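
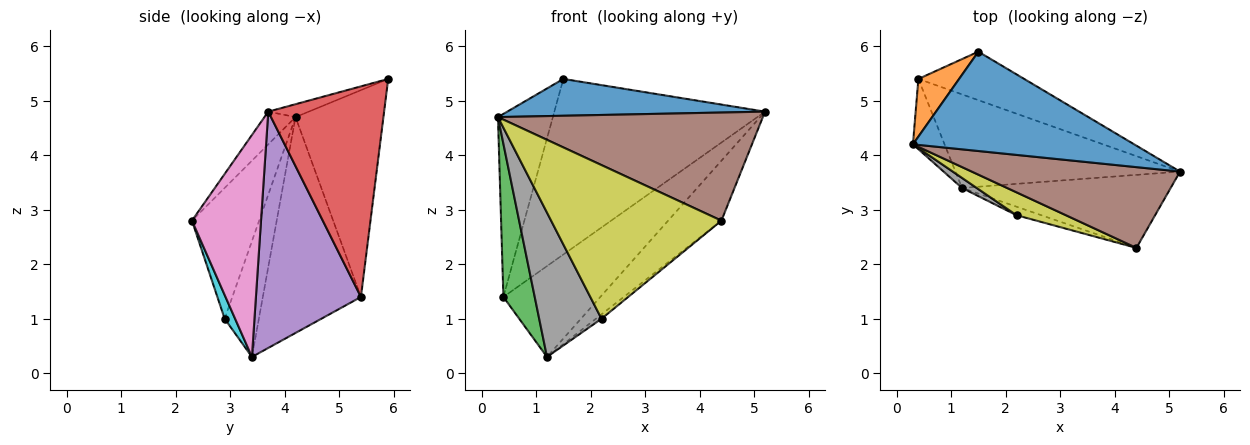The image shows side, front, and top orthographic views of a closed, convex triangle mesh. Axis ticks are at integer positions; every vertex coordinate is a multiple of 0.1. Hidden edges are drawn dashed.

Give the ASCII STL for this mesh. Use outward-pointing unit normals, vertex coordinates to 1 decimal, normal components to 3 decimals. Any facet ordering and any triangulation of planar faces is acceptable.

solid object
 facet normal -0.055 -0.347 0.936
  outer loop
   vertex 1.5 5.9 5.4
   vertex 0.3 4.2 4.7
   vertex 5.2 3.7 4.8
  endloop
 endfacet
 facet normal -0.836 0.523 0.165
  outer loop
   vertex 0.4 5.4 1.4
   vertex 0.3 4.2 4.7
   vertex 1.5 5.9 5.4
  endloop
 endfacet
 facet normal -0.943 -0.301 -0.138
  outer loop
   vertex 0.4 5.4 1.4
   vertex 1.2 3.4 0.3
   vertex 0.3 4.2 4.7
  endloop
 endfacet
 facet normal 0.468 0.852 -0.235
  outer loop
   vertex 0.4 5.4 1.4
   vertex 1.5 5.9 5.4
   vertex 5.2 3.7 4.8
  endloop
 endfacet
 facet normal 0.603 0.556 -0.573
  outer loop
   vertex 0.4 5.4 1.4
   vertex 5.2 3.7 4.8
   vertex 1.2 3.4 0.3
  endloop
 endfacet
 facet normal -0.094 -0.798 0.596
  outer loop
   vertex 4.4 2.3 2.8
   vertex 5.2 3.7 4.8
   vertex 0.3 4.2 4.7
  endloop
 endfacet
 facet normal 0.635 0.490 -0.597
  outer loop
   vertex 4.4 2.3 2.8
   vertex 1.2 3.4 0.3
   vertex 5.2 3.7 4.8
  endloop
 endfacet
 facet normal -0.480 -0.875 0.061
  outer loop
   vertex 2.2 2.9 1.0
   vertex 0.3 4.2 4.7
   vertex 1.2 3.4 0.3
  endloop
 endfacet
 facet normal -0.363 -0.921 0.137
  outer loop
   vertex 2.2 2.9 1.0
   vertex 4.4 2.3 2.8
   vertex 0.3 4.2 4.7
  endloop
 endfacet
 facet normal 0.648 0.351 -0.675
  outer loop
   vertex 2.2 2.9 1.0
   vertex 1.2 3.4 0.3
   vertex 4.4 2.3 2.8
  endloop
 endfacet
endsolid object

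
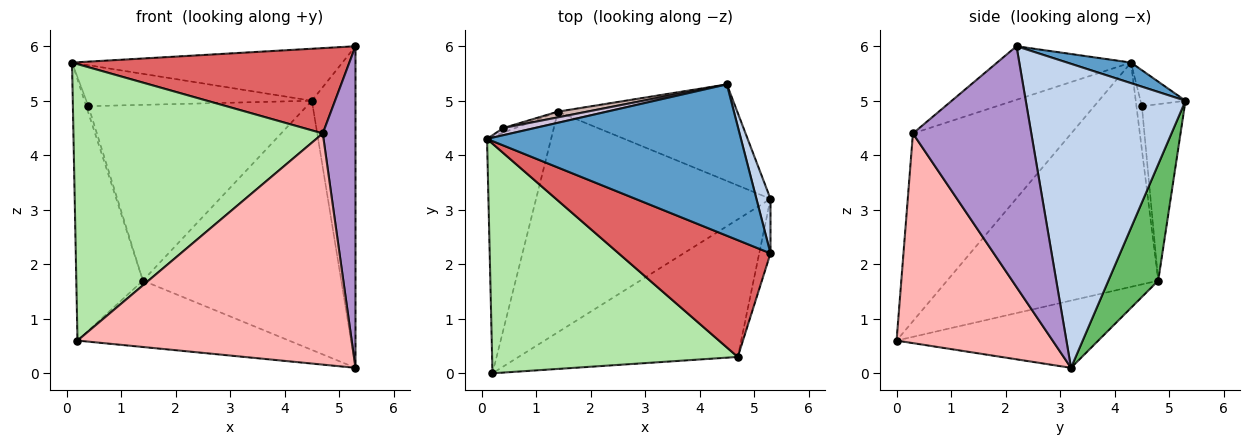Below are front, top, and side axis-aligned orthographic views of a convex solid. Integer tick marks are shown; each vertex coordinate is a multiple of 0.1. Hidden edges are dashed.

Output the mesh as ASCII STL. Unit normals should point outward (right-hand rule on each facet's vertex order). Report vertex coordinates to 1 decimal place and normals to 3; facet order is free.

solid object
 facet normal 0.076 0.324 0.943
  outer loop
   vertex 4.5 5.3 5.0
   vertex 0.1 4.3 5.7
   vertex 5.3 2.2 6.0
  endloop
 endfacet
 facet normal 0.964 0.263 0.045
  outer loop
   vertex 4.5 5.3 5.0
   vertex 5.3 2.2 6.0
   vertex 5.3 3.2 0.1
  endloop
 endfacet
 facet normal -0.920 0.290 -0.263
  outer loop
   vertex 1.4 4.8 1.7
   vertex 0.2 0.0 0.6
   vertex 0.1 4.3 5.7
  endloop
 endfacet
 facet normal -0.265 0.278 -0.923
  outer loop
   vertex 1.4 4.8 1.7
   vertex 5.3 3.2 0.1
   vertex 0.2 0.0 0.6
  endloop
 endfacet
 facet normal 0.228 0.908 -0.352
  outer loop
   vertex 1.4 4.8 1.7
   vertex 4.5 5.3 5.0
   vertex 5.3 3.2 0.1
  endloop
 endfacet
 facet normal -0.439 -0.691 0.574
  outer loop
   vertex 4.7 0.3 4.4
   vertex 0.1 4.3 5.7
   vertex 0.2 0.0 0.6
  endloop
 endfacet
 facet normal -0.274 -0.567 0.777
  outer loop
   vertex 4.7 0.3 4.4
   vertex 5.3 2.2 6.0
   vertex 0.1 4.3 5.7
  endloop
 endfacet
 facet normal 0.439 -0.772 -0.459
  outer loop
   vertex 4.7 0.3 4.4
   vertex 0.2 0.0 0.6
   vertex 5.3 3.2 0.1
  endloop
 endfacet
 facet normal 0.963 -0.266 -0.045
  outer loop
   vertex 4.7 0.3 4.4
   vertex 5.3 3.2 0.1
   vertex 5.3 2.2 6.0
  endloop
 endfacet
 facet normal -0.193 0.967 0.169
  outer loop
   vertex 0.4 4.5 4.9
   vertex 0.1 4.3 5.7
   vertex 4.5 5.3 5.0
  endloop
 endfacet
 facet normal -0.900 0.360 -0.247
  outer loop
   vertex 0.4 4.5 4.9
   vertex 1.4 4.8 1.7
   vertex 0.1 4.3 5.7
  endloop
 endfacet
 facet normal -0.192 0.981 0.032
  outer loop
   vertex 0.4 4.5 4.9
   vertex 4.5 5.3 5.0
   vertex 1.4 4.8 1.7
  endloop
 endfacet
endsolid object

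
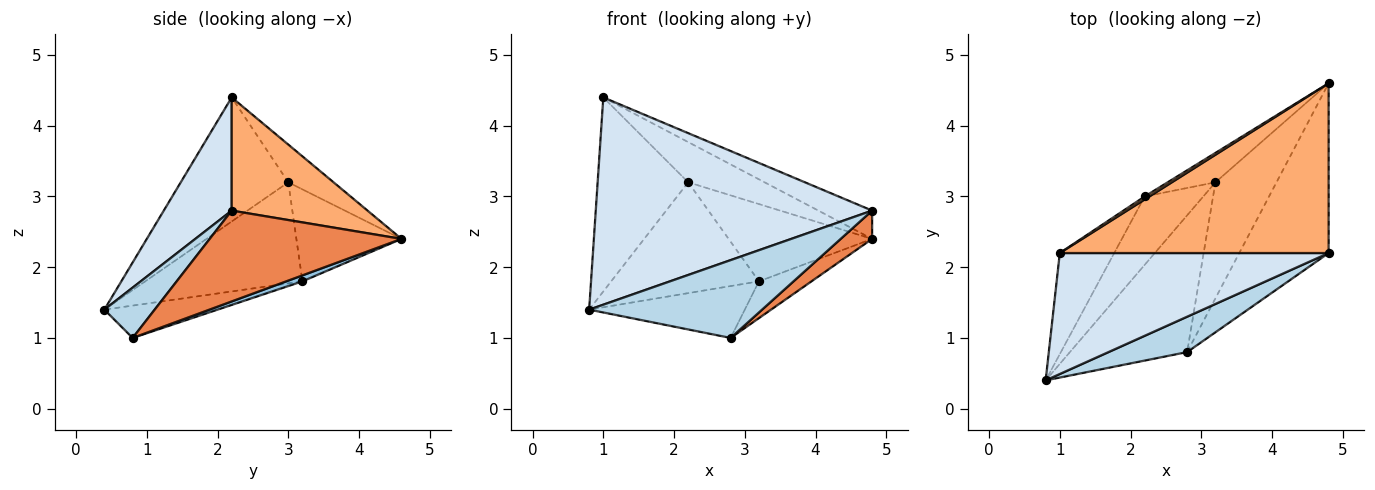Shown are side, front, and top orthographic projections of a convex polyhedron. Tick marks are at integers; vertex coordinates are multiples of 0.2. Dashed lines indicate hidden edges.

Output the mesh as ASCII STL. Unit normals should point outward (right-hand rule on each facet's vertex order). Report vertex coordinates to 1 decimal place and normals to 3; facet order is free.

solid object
 facet normal -0.250 0.343 -0.905
  outer loop
   vertex 3.2 3.2 1.8
   vertex 2.8 0.8 1.0
   vertex 0.8 0.4 1.4
  endloop
 endfacet
 facet normal 0.093 0.301 -0.949
  outer loop
   vertex 3.2 3.2 1.8
   vertex 4.8 4.6 2.4
   vertex 2.8 0.8 1.0
  endloop
 endfacet
 facet normal 0.256 -0.880 0.400
  outer loop
   vertex 4.8 2.2 2.8
   vertex 0.8 0.4 1.4
   vertex 2.8 0.8 1.0
  endloop
 endfacet
 facet normal 0.208 -0.845 0.493
  outer loop
   vertex 4.8 2.2 2.8
   vertex 1.0 2.2 4.4
   vertex 0.8 0.4 1.4
  endloop
 endfacet
 facet normal 0.708 -0.116 -0.696
  outer loop
   vertex 4.8 2.2 2.8
   vertex 2.8 0.8 1.0
   vertex 4.8 4.6 2.4
  endloop
 endfacet
 facet normal 0.384 0.152 0.911
  outer loop
   vertex 4.8 2.2 2.8
   vertex 4.8 4.6 2.4
   vertex 1.0 2.2 4.4
  endloop
 endfacet
 facet normal -0.509 0.859 0.064
  outer loop
   vertex 2.2 3.0 3.2
   vertex 1.0 2.2 4.4
   vertex 4.8 4.6 2.4
  endloop
 endfacet
 facet normal -0.565 0.771 -0.293
  outer loop
   vertex 2.2 3.0 3.2
   vertex 4.8 4.6 2.4
   vertex 3.2 3.2 1.8
  endloop
 endfacet
 facet normal -0.725 0.611 -0.318
  outer loop
   vertex 2.2 3.0 3.2
   vertex 0.8 0.4 1.4
   vertex 1.0 2.2 4.4
  endloop
 endfacet
 facet normal -0.671 0.631 -0.389
  outer loop
   vertex 2.2 3.0 3.2
   vertex 3.2 3.2 1.8
   vertex 0.8 0.4 1.4
  endloop
 endfacet
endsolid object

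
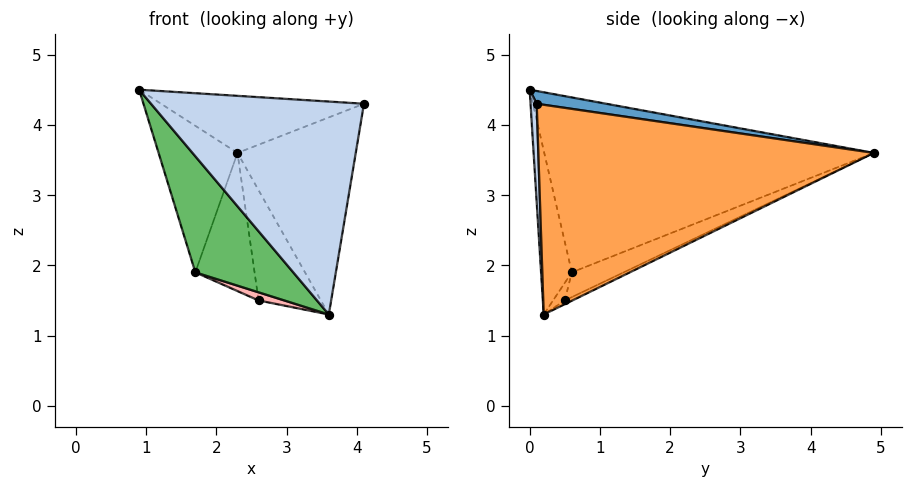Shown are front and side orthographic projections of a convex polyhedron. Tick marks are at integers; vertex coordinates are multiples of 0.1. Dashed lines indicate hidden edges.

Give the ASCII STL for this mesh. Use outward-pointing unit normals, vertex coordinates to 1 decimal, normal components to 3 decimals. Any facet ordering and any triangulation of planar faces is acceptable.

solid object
 facet normal 0.056 0.165 0.985
  outer loop
   vertex 2.3 4.9 3.6
   vertex 0.9 0.0 4.5
   vertex 4.1 0.1 4.3
  endloop
 endfacet
 facet normal 0.029 -0.999 -0.038
  outer loop
   vertex 3.6 0.2 1.3
   vertex 4.1 0.1 4.3
   vertex 0.9 0.0 4.5
  endloop
 endfacet
 facet normal 0.933 0.329 -0.145
  outer loop
   vertex 3.6 0.2 1.3
   vertex 2.3 4.9 3.6
   vertex 4.1 0.1 4.3
  endloop
 endfacet
 facet normal -0.944 0.226 -0.238
  outer loop
   vertex 1.7 0.6 1.9
   vertex 0.9 0.0 4.5
   vertex 2.3 4.9 3.6
  endloop
 endfacet
 facet normal -0.286 -0.911 -0.298
  outer loop
   vertex 1.7 0.6 1.9
   vertex 3.6 0.2 1.3
   vertex 0.9 0.0 4.5
  endloop
 endfacet
 facet normal -0.052 0.427 -0.903
  outer loop
   vertex 2.6 0.5 1.5
   vertex 2.3 4.9 3.6
   vertex 3.6 0.2 1.3
  endloop
 endfacet
 facet normal -0.338 0.386 -0.858
  outer loop
   vertex 2.6 0.5 1.5
   vertex 1.7 0.6 1.9
   vertex 2.3 4.9 3.6
  endloop
 endfacet
 facet normal -0.338 -0.745 -0.575
  outer loop
   vertex 2.6 0.5 1.5
   vertex 3.6 0.2 1.3
   vertex 1.7 0.6 1.9
  endloop
 endfacet
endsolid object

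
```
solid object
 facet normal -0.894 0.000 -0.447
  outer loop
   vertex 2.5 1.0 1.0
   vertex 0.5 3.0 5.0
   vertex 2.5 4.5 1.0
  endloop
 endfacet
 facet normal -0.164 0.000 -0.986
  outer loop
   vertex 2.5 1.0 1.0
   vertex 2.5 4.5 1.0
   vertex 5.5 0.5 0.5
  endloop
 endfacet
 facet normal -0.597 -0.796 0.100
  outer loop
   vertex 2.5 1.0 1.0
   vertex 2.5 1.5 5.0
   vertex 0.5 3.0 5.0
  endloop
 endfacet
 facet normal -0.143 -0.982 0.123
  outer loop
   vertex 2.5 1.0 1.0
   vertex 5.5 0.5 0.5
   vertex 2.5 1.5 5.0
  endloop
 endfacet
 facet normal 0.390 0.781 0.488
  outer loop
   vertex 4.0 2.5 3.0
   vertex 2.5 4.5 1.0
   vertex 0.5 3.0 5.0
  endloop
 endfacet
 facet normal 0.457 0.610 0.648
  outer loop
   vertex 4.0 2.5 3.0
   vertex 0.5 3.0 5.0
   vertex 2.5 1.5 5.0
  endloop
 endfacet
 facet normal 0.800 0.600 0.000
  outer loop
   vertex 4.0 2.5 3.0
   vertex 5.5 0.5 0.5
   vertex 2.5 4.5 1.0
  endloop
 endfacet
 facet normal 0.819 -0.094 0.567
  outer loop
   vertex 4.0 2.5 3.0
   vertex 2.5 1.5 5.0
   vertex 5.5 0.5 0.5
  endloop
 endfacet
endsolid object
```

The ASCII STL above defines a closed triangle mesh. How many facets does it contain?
8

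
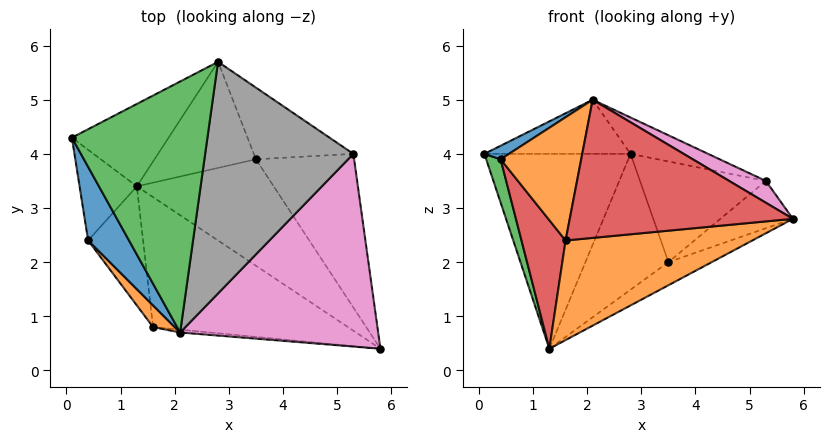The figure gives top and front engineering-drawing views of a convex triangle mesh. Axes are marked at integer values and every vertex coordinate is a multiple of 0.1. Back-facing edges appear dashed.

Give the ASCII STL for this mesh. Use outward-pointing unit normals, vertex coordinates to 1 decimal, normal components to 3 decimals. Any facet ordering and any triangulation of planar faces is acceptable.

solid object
 facet normal -0.431 0.831 -0.351
  outer loop
   vertex 1.3 3.4 0.4
   vertex 0.1 4.3 4.0
   vertex 2.8 5.7 4.0
  endloop
 endfacet
 facet normal 0.018 -0.608 -0.793
  outer loop
   vertex 1.6 0.8 2.4
   vertex 1.3 3.4 0.4
   vertex 5.8 0.4 2.8
  endloop
 endfacet
 facet normal -0.109 0.210 0.972
  outer loop
   vertex 2.1 0.7 5.0
   vertex 2.8 5.7 4.0
   vertex 0.1 4.3 4.0
  endloop
 endfacet
 facet normal -0.093 -0.995 -0.020
  outer loop
   vertex 2.1 0.7 5.0
   vertex 1.6 0.8 2.4
   vertex 5.8 0.4 2.8
  endloop
 endfacet
 facet normal 0.552 0.177 -0.815
  outer loop
   vertex 3.5 3.9 2.0
   vertex 5.8 0.4 2.8
   vertex 1.3 3.4 0.4
  endloop
 endfacet
 facet normal 0.259 0.761 -0.594
  outer loop
   vertex 3.5 3.9 2.0
   vertex 1.3 3.4 0.4
   vertex 2.8 5.7 4.0
  endloop
 endfacet
 facet normal 0.503 -0.097 0.859
  outer loop
   vertex 5.3 4.0 3.5
   vertex 2.1 0.7 5.0
   vertex 5.8 0.4 2.8
  endloop
 endfacet
 facet normal 0.290 0.148 0.945
  outer loop
   vertex 5.3 4.0 3.5
   vertex 2.8 5.7 4.0
   vertex 2.1 0.7 5.0
  endloop
 endfacet
 facet normal 0.615 0.232 -0.754
  outer loop
   vertex 5.3 4.0 3.5
   vertex 5.8 0.4 2.8
   vertex 3.5 3.9 2.0
  endloop
 endfacet
 facet normal 0.401 0.746 -0.531
  outer loop
   vertex 5.3 4.0 3.5
   vertex 3.5 3.9 2.0
   vertex 2.8 5.7 4.0
  endloop
 endfacet
 facet normal -0.633 -0.140 0.762
  outer loop
   vertex 0.4 2.4 3.9
   vertex 2.1 0.7 5.0
   vertex 0.1 4.3 4.0
  endloop
 endfacet
 facet normal -0.739 -0.664 0.117
  outer loop
   vertex 0.4 2.4 3.9
   vertex 1.6 0.8 2.4
   vertex 2.1 0.7 5.0
  endloop
 endfacet
 facet normal -0.950 -0.135 -0.283
  outer loop
   vertex 0.4 2.4 3.9
   vertex 0.1 4.3 4.0
   vertex 1.3 3.4 0.4
  endloop
 endfacet
 facet normal -0.877 -0.352 -0.326
  outer loop
   vertex 0.4 2.4 3.9
   vertex 1.3 3.4 0.4
   vertex 1.6 0.8 2.4
  endloop
 endfacet
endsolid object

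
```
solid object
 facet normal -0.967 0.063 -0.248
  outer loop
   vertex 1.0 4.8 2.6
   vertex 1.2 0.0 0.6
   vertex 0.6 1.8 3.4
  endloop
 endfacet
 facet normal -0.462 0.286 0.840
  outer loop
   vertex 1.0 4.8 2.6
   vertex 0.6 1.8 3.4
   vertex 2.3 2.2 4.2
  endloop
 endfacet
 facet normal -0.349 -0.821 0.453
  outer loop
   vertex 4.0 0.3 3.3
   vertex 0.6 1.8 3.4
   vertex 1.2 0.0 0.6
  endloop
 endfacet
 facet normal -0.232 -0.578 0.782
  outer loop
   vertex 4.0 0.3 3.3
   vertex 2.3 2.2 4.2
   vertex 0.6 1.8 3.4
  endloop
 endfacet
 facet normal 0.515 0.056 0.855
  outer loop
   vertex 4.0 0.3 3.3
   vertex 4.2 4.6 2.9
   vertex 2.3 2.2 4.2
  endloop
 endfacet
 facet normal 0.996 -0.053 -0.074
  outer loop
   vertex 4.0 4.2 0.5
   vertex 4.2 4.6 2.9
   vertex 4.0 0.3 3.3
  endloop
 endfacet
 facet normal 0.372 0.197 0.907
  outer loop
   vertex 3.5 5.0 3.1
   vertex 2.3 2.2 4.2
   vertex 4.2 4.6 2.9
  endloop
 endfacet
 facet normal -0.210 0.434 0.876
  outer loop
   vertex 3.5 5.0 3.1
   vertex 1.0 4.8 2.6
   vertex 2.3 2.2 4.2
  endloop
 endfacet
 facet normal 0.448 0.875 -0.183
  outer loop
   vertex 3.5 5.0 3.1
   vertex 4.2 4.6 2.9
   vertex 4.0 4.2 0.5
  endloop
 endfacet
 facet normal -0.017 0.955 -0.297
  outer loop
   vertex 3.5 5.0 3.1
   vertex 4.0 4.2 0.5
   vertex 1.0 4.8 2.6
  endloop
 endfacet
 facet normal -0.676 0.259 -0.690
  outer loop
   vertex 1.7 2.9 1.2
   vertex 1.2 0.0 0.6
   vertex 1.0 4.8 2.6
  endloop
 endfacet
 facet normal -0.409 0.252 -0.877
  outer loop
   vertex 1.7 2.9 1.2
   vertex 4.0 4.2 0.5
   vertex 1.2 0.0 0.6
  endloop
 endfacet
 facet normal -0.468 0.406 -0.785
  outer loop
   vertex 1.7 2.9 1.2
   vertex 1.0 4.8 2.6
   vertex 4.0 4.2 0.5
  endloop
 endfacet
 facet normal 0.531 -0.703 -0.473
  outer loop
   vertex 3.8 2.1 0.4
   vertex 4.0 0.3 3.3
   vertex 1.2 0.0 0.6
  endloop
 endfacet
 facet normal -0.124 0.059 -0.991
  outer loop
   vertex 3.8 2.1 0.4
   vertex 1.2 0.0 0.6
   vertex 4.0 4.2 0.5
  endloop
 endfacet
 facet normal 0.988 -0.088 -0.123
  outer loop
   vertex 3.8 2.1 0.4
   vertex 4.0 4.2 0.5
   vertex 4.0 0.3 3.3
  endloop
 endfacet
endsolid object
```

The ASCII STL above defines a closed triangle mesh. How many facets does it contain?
16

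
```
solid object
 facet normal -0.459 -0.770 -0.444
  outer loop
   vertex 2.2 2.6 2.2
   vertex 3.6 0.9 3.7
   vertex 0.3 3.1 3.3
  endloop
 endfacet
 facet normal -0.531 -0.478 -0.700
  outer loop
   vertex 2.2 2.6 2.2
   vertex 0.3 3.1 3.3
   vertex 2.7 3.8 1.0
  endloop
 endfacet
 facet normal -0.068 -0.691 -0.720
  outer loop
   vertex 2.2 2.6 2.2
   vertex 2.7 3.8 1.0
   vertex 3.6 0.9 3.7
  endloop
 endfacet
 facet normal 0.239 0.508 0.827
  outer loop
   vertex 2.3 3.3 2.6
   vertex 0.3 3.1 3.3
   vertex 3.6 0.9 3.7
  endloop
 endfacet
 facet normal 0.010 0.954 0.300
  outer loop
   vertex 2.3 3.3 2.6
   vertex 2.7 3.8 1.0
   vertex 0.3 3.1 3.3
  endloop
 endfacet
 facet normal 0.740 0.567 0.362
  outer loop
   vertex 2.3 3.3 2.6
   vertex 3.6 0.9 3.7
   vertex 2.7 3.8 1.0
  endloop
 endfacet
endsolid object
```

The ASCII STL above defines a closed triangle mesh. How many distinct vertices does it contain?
5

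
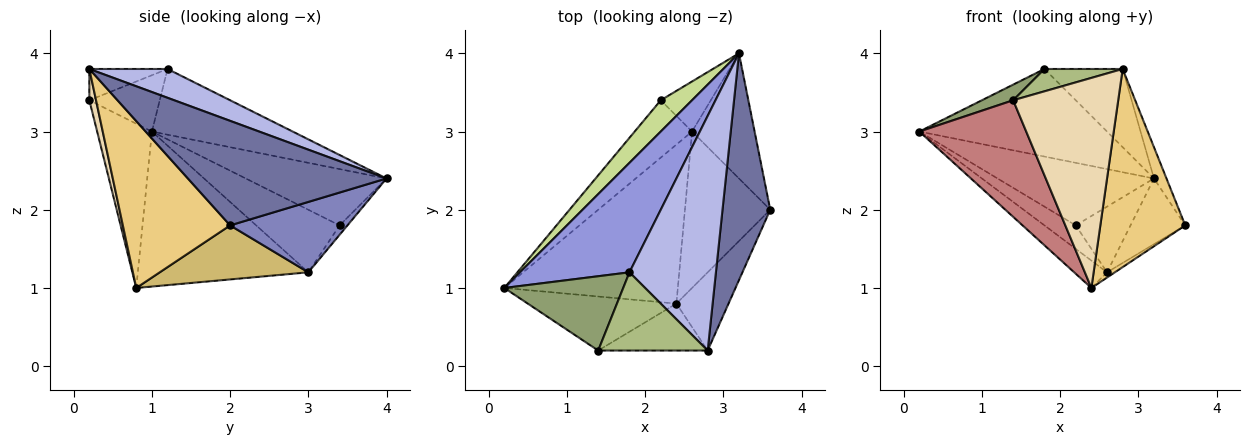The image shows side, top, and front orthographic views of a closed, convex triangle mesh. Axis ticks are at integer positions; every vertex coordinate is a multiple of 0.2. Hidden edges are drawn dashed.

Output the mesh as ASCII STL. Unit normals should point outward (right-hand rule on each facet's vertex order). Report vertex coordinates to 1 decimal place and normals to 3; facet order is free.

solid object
 facet normal 0.908 0.057 0.415
  outer loop
   vertex 2.8 0.2 3.8
   vertex 3.6 2.0 1.8
   vertex 3.2 4.0 2.4
  endloop
 endfacet
 facet normal 0.706 0.329 -0.627
  outer loop
   vertex 2.6 3.0 1.2
   vertex 3.2 4.0 2.4
   vertex 3.6 2.0 1.8
  endloop
 endfacet
 facet normal -0.424 0.566 0.707
  outer loop
   vertex 1.8 1.2 3.8
   vertex 3.2 4.0 2.4
   vertex 0.2 1.0 3.0
  endloop
 endfacet
 facet normal 0.302 0.302 0.905
  outer loop
   vertex 1.8 1.2 3.8
   vertex 2.8 0.2 3.8
   vertex 3.2 4.0 2.4
  endloop
 endfacet
 facet normal -0.421 -0.187 0.888
  outer loop
   vertex 1.8 1.2 3.8
   vertex 0.2 1.0 3.0
   vertex 1.4 0.2 3.4
  endloop
 endfacet
 facet normal -0.265 -0.265 0.927
  outer loop
   vertex 1.8 1.2 3.8
   vertex 1.4 0.2 3.4
   vertex 2.8 0.2 3.8
  endloop
 endfacet
 facet normal -0.627 0.697 0.348
  outer loop
   vertex 2.2 3.4 1.8
   vertex 0.2 1.0 3.0
   vertex 3.2 4.0 2.4
  endloop
 endfacet
 facet normal -0.711 0.266 -0.651
  outer loop
   vertex 2.2 3.4 1.8
   vertex 2.6 3.0 1.2
   vertex 0.2 1.0 3.0
  endloop
 endfacet
 facet normal -0.113 0.790 -0.602
  outer loop
   vertex 2.2 3.4 1.8
   vertex 3.2 4.0 2.4
   vertex 2.6 3.0 1.2
  endloop
 endfacet
 facet normal 0.535 0.028 -0.844
  outer loop
   vertex 2.4 0.8 1.0
   vertex 2.6 3.0 1.2
   vertex 3.6 2.0 1.8
  endloop
 endfacet
 facet normal 0.762 -0.603 -0.238
  outer loop
   vertex 2.4 0.8 1.0
   vertex 3.6 2.0 1.8
   vertex 2.8 0.2 3.8
  endloop
 endfacet
 facet normal 0.062 -0.974 -0.218
  outer loop
   vertex 2.4 0.8 1.0
   vertex 2.8 0.2 3.8
   vertex 1.4 0.2 3.4
  endloop
 endfacet
 facet normal -0.661 0.127 -0.740
  outer loop
   vertex 2.4 0.8 1.0
   vertex 0.2 1.0 3.0
   vertex 2.6 3.0 1.2
  endloop
 endfacet
 facet normal -0.421 -0.823 -0.381
  outer loop
   vertex 2.4 0.8 1.0
   vertex 1.4 0.2 3.4
   vertex 0.2 1.0 3.0
  endloop
 endfacet
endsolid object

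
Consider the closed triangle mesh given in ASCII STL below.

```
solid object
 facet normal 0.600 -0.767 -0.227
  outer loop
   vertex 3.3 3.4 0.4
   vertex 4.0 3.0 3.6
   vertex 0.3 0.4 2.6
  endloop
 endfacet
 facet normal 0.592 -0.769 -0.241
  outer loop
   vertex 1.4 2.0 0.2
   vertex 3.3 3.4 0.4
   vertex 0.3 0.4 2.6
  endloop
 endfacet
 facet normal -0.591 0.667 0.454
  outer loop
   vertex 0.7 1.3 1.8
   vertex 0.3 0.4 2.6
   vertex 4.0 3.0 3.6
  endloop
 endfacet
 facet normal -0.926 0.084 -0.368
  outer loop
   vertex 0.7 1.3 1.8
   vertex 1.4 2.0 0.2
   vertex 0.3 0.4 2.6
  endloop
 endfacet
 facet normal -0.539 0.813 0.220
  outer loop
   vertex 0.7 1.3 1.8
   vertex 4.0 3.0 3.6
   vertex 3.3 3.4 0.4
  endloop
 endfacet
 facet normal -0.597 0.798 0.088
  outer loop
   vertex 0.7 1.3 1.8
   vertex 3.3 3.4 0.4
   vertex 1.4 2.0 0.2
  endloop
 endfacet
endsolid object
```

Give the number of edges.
9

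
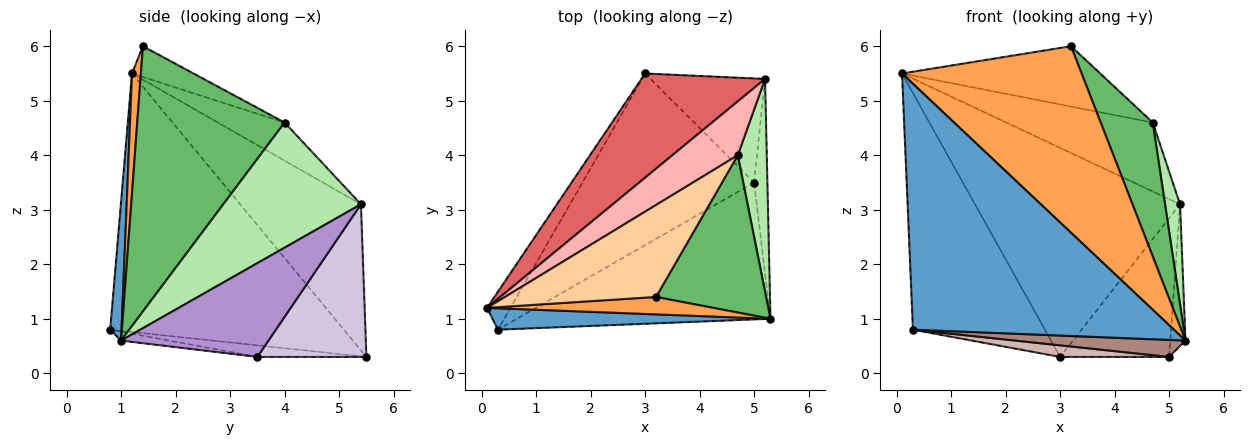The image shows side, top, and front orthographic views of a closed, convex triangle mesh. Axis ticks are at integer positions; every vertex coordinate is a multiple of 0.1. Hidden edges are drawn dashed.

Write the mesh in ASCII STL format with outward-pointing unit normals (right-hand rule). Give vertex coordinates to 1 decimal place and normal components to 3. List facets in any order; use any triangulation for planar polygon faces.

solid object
 facet normal 0.043 -0.995 0.087
  outer loop
   vertex 0.3 0.8 0.8
   vertex 5.3 1.0 0.6
   vertex 0.1 1.2 5.5
  endloop
 endfacet
 facet normal -0.868 0.490 -0.079
  outer loop
   vertex 0.3 0.8 0.8
   vertex 0.1 1.2 5.5
   vertex 3.0 5.5 0.3
  endloop
 endfacet
 facet normal 0.049 -0.994 0.093
  outer loop
   vertex 3.2 1.4 6.0
   vertex 0.1 1.2 5.5
   vertex 5.3 1.0 0.6
  endloop
 endfacet
 facet normal -0.168 0.541 0.824
  outer loop
   vertex 3.2 1.4 6.0
   vertex 4.7 4.0 4.6
   vertex 0.1 1.2 5.5
  endloop
 endfacet
 facet normal 0.878 -0.310 0.364
  outer loop
   vertex 3.2 1.4 6.0
   vertex 5.3 1.0 0.6
   vertex 4.7 4.0 4.6
  endloop
 endfacet
 facet normal 0.969 -0.106 0.224
  outer loop
   vertex 5.2 5.4 3.1
   vertex 4.7 4.0 4.6
   vertex 5.3 1.0 0.6
  endloop
 endfacet
 facet normal -0.466 0.792 0.395
  outer loop
   vertex 5.2 5.4 3.1
   vertex 3.0 5.5 0.3
   vertex 0.1 1.2 5.5
  endloop
 endfacet
 facet normal -0.338 0.742 0.579
  outer loop
   vertex 5.2 5.4 3.1
   vertex 0.1 1.2 5.5
   vertex 4.7 4.0 4.6
  endloop
 endfacet
 facet normal 0.985 0.101 -0.139
  outer loop
   vertex 5.0 3.5 0.3
   vertex 5.2 5.4 3.1
   vertex 5.3 1.0 0.6
  endloop
 endfacet
 facet normal 0.625 0.625 -0.469
  outer loop
   vertex 5.0 3.5 0.3
   vertex 3.0 5.5 0.3
   vertex 5.2 5.4 3.1
  endloop
 endfacet
 facet normal -0.035 -0.123 -0.992
  outer loop
   vertex 5.0 3.5 0.3
   vertex 5.3 1.0 0.6
   vertex 0.3 0.8 0.8
  endloop
 endfacet
 facet normal -0.067 -0.067 -0.995
  outer loop
   vertex 5.0 3.5 0.3
   vertex 0.3 0.8 0.8
   vertex 3.0 5.5 0.3
  endloop
 endfacet
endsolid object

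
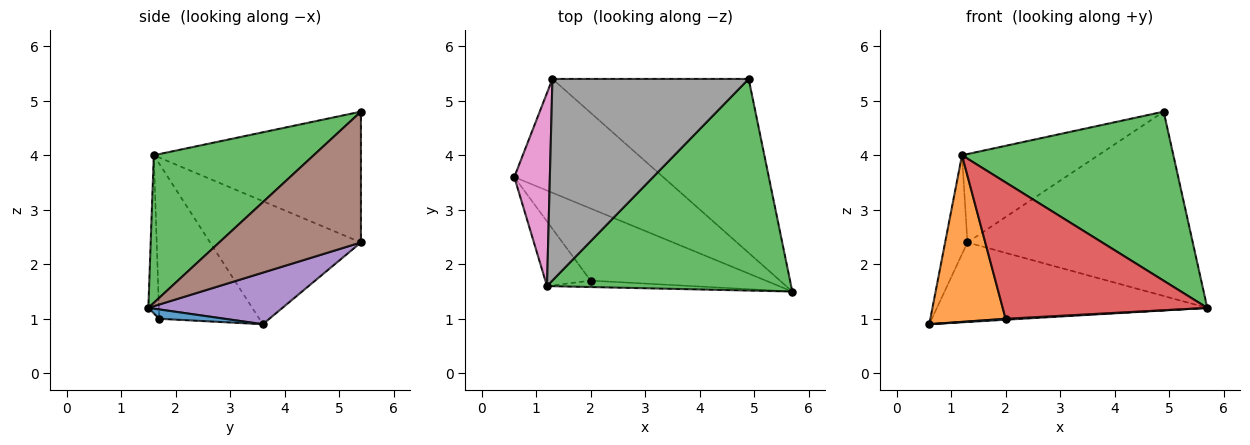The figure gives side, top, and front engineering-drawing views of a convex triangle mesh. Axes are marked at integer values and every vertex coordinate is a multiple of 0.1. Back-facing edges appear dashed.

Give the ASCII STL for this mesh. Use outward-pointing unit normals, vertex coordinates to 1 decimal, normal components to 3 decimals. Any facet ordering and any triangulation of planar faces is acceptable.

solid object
 facet normal 0.053 -0.013 -0.998
  outer loop
   vertex 2.0 1.7 1.0
   vertex 0.6 3.6 0.9
   vertex 5.7 1.5 1.2
  endloop
 endfacet
 facet normal -0.778 -0.585 -0.227
  outer loop
   vertex 1.2 1.6 4.0
   vertex 0.6 3.6 0.9
   vertex 2.0 1.7 1.0
  endloop
 endfacet
 facet normal 0.427 -0.564 0.706
  outer loop
   vertex 1.2 1.6 4.0
   vertex 5.7 1.5 1.2
   vertex 4.9 5.4 4.8
  endloop
 endfacet
 facet normal -0.051 -0.998 -0.047
  outer loop
   vertex 1.2 1.6 4.0
   vertex 2.0 1.7 1.0
   vertex 5.7 1.5 1.2
  endloop
 endfacet
 facet normal 0.273 0.551 -0.789
  outer loop
   vertex 1.3 5.4 2.4
   vertex 5.7 1.5 1.2
   vertex 0.6 3.6 0.9
  endloop
 endfacet
 facet normal 0.416 0.661 -0.624
  outer loop
   vertex 1.3 5.4 2.4
   vertex 4.9 5.4 4.8
   vertex 5.7 1.5 1.2
  endloop
 endfacet
 facet normal -0.951 0.141 0.275
  outer loop
   vertex 1.3 5.4 2.4
   vertex 0.6 3.6 0.9
   vertex 1.2 1.6 4.0
  endloop
 endfacet
 facet normal -0.521 0.343 0.782
  outer loop
   vertex 1.3 5.4 2.4
   vertex 1.2 1.6 4.0
   vertex 4.9 5.4 4.8
  endloop
 endfacet
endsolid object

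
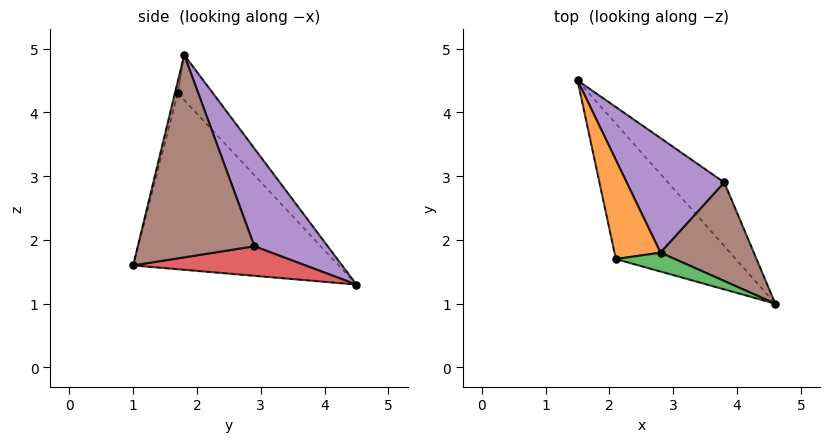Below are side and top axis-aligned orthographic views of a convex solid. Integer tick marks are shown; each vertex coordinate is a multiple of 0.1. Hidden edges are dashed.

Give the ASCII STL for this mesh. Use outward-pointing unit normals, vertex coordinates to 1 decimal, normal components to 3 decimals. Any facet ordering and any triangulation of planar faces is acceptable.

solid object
 facet normal -0.652 -0.615 -0.444
  outer loop
   vertex 2.1 1.7 4.3
   vertex 1.5 4.5 1.3
   vertex 4.6 1.0 1.6
  endloop
 endfacet
 facet normal -0.596 0.524 0.608
  outer loop
   vertex 2.1 1.7 4.3
   vertex 2.8 1.8 4.9
   vertex 1.5 4.5 1.3
  endloop
 endfacet
 facet normal -0.043 -0.976 0.213
  outer loop
   vertex 2.1 1.7 4.3
   vertex 4.6 1.0 1.6
   vertex 2.8 1.8 4.9
  endloop
 endfacet
 facet normal 0.440 0.318 -0.840
  outer loop
   vertex 3.8 2.9 1.9
   vertex 4.6 1.0 1.6
   vertex 1.5 4.5 1.3
  endloop
 endfacet
 facet normal 0.435 0.789 0.434
  outer loop
   vertex 3.8 2.9 1.9
   vertex 1.5 4.5 1.3
   vertex 2.8 1.8 4.9
  endloop
 endfacet
 facet normal 0.866 0.302 0.399
  outer loop
   vertex 3.8 2.9 1.9
   vertex 2.8 1.8 4.9
   vertex 4.6 1.0 1.6
  endloop
 endfacet
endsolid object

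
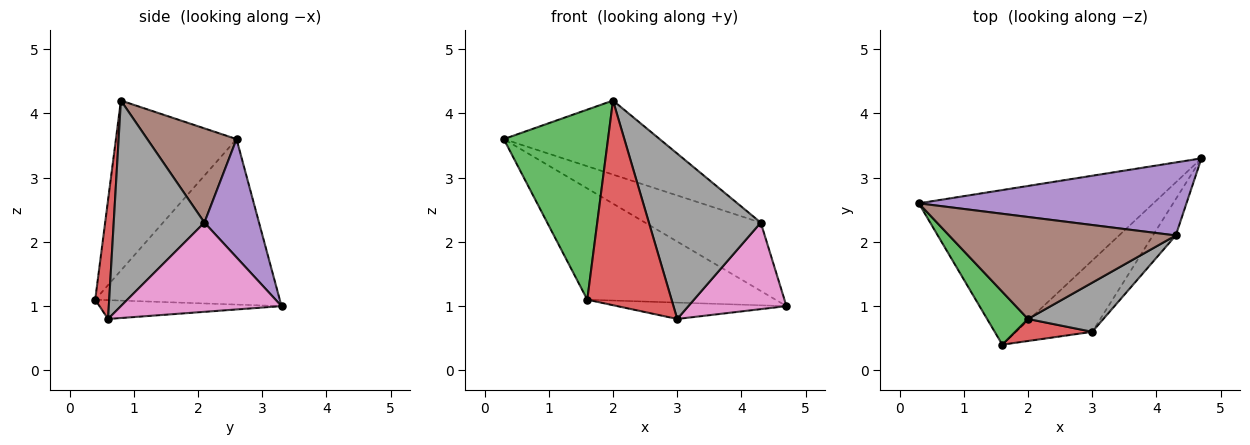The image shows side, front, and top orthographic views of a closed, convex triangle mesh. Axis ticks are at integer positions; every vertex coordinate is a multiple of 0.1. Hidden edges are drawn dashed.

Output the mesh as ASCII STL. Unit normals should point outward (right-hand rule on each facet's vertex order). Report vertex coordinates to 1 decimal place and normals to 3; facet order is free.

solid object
 facet normal -0.497 0.507 -0.704
  outer loop
   vertex 1.6 0.4 1.1
   vertex 0.3 2.6 3.6
   vertex 4.7 3.3 1.0
  endloop
 endfacet
 facet normal -0.234 0.218 -0.948
  outer loop
   vertex 1.6 0.4 1.1
   vertex 4.7 3.3 1.0
   vertex 3.0 0.6 0.8
  endloop
 endfacet
 facet normal -0.744 -0.643 0.179
  outer loop
   vertex 1.6 0.4 1.1
   vertex 2.0 0.8 4.2
   vertex 0.3 2.6 3.6
  endloop
 endfacet
 facet normal 0.163 -0.981 0.106
  outer loop
   vertex 1.6 0.4 1.1
   vertex 3.0 0.6 0.8
   vertex 2.0 0.8 4.2
  endloop
 endfacet
 facet normal 0.307 0.650 0.695
  outer loop
   vertex 4.3 2.1 2.3
   vertex 4.7 3.3 1.0
   vertex 0.3 2.6 3.6
  endloop
 endfacet
 facet normal 0.319 0.557 0.767
  outer loop
   vertex 4.3 2.1 2.3
   vertex 0.3 2.6 3.6
   vertex 2.0 0.8 4.2
  endloop
 endfacet
 facet normal 0.834 -0.509 -0.213
  outer loop
   vertex 4.3 2.1 2.3
   vertex 3.0 0.6 0.8
   vertex 4.7 3.3 1.0
  endloop
 endfacet
 facet normal 0.614 -0.757 0.225
  outer loop
   vertex 4.3 2.1 2.3
   vertex 2.0 0.8 4.2
   vertex 3.0 0.6 0.8
  endloop
 endfacet
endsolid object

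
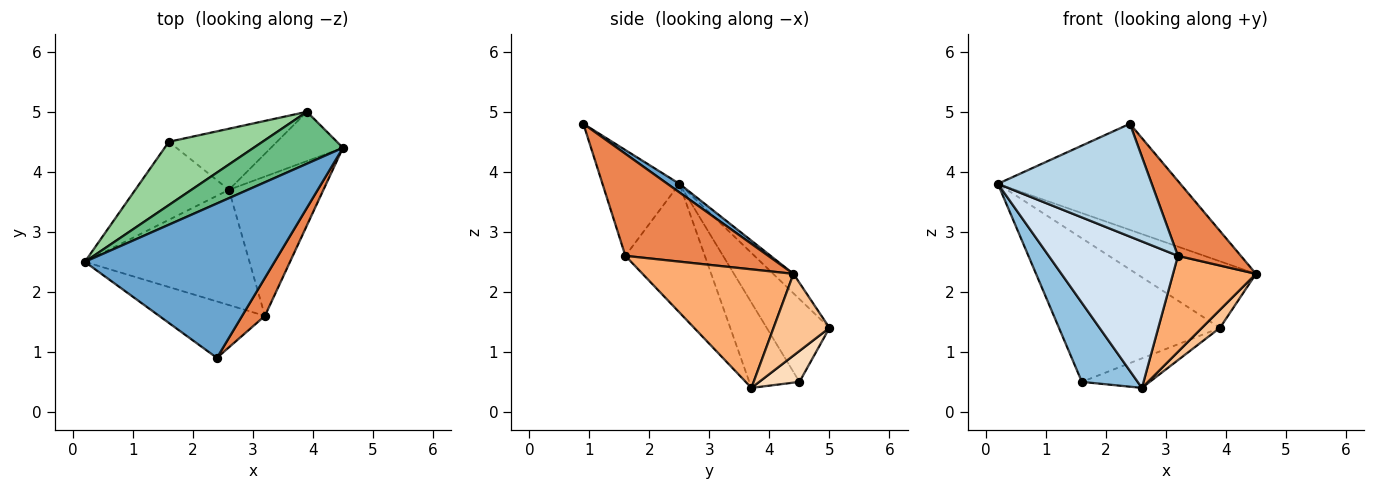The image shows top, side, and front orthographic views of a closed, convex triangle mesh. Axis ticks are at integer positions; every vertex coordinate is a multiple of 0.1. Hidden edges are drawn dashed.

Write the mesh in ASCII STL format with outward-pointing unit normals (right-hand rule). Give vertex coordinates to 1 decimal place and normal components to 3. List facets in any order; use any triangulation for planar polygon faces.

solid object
 facet normal 0.037 0.566 0.824
  outer loop
   vertex 2.4 0.9 4.8
   vertex 4.5 4.4 2.3
   vertex 0.2 2.5 3.8
  endloop
 endfacet
 facet normal -0.539 -0.599 -0.592
  outer loop
   vertex 1.6 4.5 0.5
   vertex 2.6 3.7 0.4
   vertex 0.2 2.5 3.8
  endloop
 endfacet
 facet normal -0.408 -0.816 -0.408
  outer loop
   vertex 3.2 1.6 2.6
   vertex 2.4 0.9 4.8
   vertex 0.2 2.5 3.8
  endloop
 endfacet
 facet normal -0.435 -0.708 -0.557
  outer loop
   vertex 3.2 1.6 2.6
   vertex 0.2 2.5 3.8
   vertex 2.6 3.7 0.4
  endloop
 endfacet
 facet normal 0.897 -0.395 0.200
  outer loop
   vertex 3.2 1.6 2.6
   vertex 4.5 4.4 2.3
   vertex 2.4 0.9 4.8
  endloop
 endfacet
 facet normal 0.718 -0.395 -0.573
  outer loop
   vertex 3.2 1.6 2.6
   vertex 2.6 3.7 0.4
   vertex 4.5 4.4 2.3
  endloop
 endfacet
 facet normal 0.729 -0.235 -0.643
  outer loop
   vertex 3.9 5.0 1.4
   vertex 4.5 4.4 2.3
   vertex 2.6 3.7 0.4
  endloop
 endfacet
 facet normal 0.250 0.421 -0.872
  outer loop
   vertex 3.9 5.0 1.4
   vertex 2.6 3.7 0.4
   vertex 1.6 4.5 0.5
  endloop
 endfacet
 facet normal -0.133 0.782 0.610
  outer loop
   vertex 3.9 5.0 1.4
   vertex 0.2 2.5 3.8
   vertex 4.5 4.4 2.3
  endloop
 endfacet
 facet normal -0.336 0.862 0.380
  outer loop
   vertex 3.9 5.0 1.4
   vertex 1.6 4.5 0.5
   vertex 0.2 2.5 3.8
  endloop
 endfacet
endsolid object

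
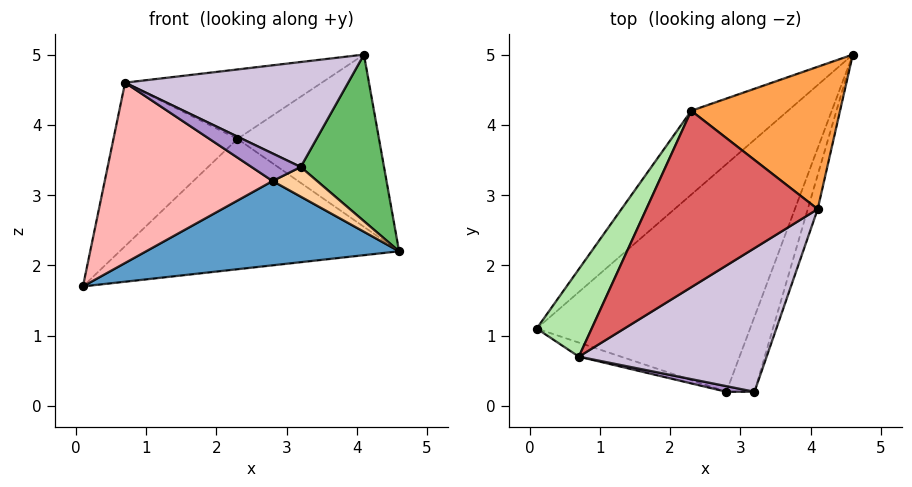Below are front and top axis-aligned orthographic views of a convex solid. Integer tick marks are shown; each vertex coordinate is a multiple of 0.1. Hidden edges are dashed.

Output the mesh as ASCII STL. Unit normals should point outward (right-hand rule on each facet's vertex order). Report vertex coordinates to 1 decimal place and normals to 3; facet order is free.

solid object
 facet normal 0.376 -0.322 -0.869
  outer loop
   vertex 2.8 0.2 3.2
   vertex 0.1 1.1 1.7
   vertex 4.6 5.0 2.2
  endloop
 endfacet
 facet normal -0.556 0.699 -0.450
  outer loop
   vertex 2.3 4.2 3.8
   vertex 4.6 5.0 2.2
   vertex 0.1 1.1 1.7
  endloop
 endfacet
 facet normal 0.172 0.759 0.627
  outer loop
   vertex 2.3 4.2 3.8
   vertex 4.1 2.8 5.0
   vertex 4.6 5.0 2.2
  endloop
 endfacet
 facet normal 0.422 -0.334 -0.843
  outer loop
   vertex 3.2 0.2 3.4
   vertex 2.8 0.2 3.2
   vertex 4.6 5.0 2.2
  endloop
 endfacet
 facet normal 0.954 -0.293 -0.060
  outer loop
   vertex 3.2 0.2 3.4
   vertex 4.6 5.0 2.2
   vertex 4.1 2.8 5.0
  endloop
 endfacet
 facet normal -0.861 0.448 0.240
  outer loop
   vertex 0.7 0.7 4.6
   vertex 2.3 4.2 3.8
   vertex 0.1 1.1 1.7
  endloop
 endfacet
 facet normal -0.318 0.347 0.882
  outer loop
   vertex 0.7 0.7 4.6
   vertex 4.1 2.8 5.0
   vertex 2.3 4.2 3.8
  endloop
 endfacet
 facet normal -0.278 -0.958 -0.075
  outer loop
   vertex 0.7 0.7 4.6
   vertex 0.1 1.1 1.7
   vertex 2.8 0.2 3.2
  endloop
 endfacet
 facet normal -0.099 -0.975 0.199
  outer loop
   vertex 0.7 0.7 4.6
   vertex 2.8 0.2 3.2
   vertex 3.2 0.2 3.4
  endloop
 endfacet
 facet normal 0.260 -0.570 0.780
  outer loop
   vertex 0.7 0.7 4.6
   vertex 3.2 0.2 3.4
   vertex 4.1 2.8 5.0
  endloop
 endfacet
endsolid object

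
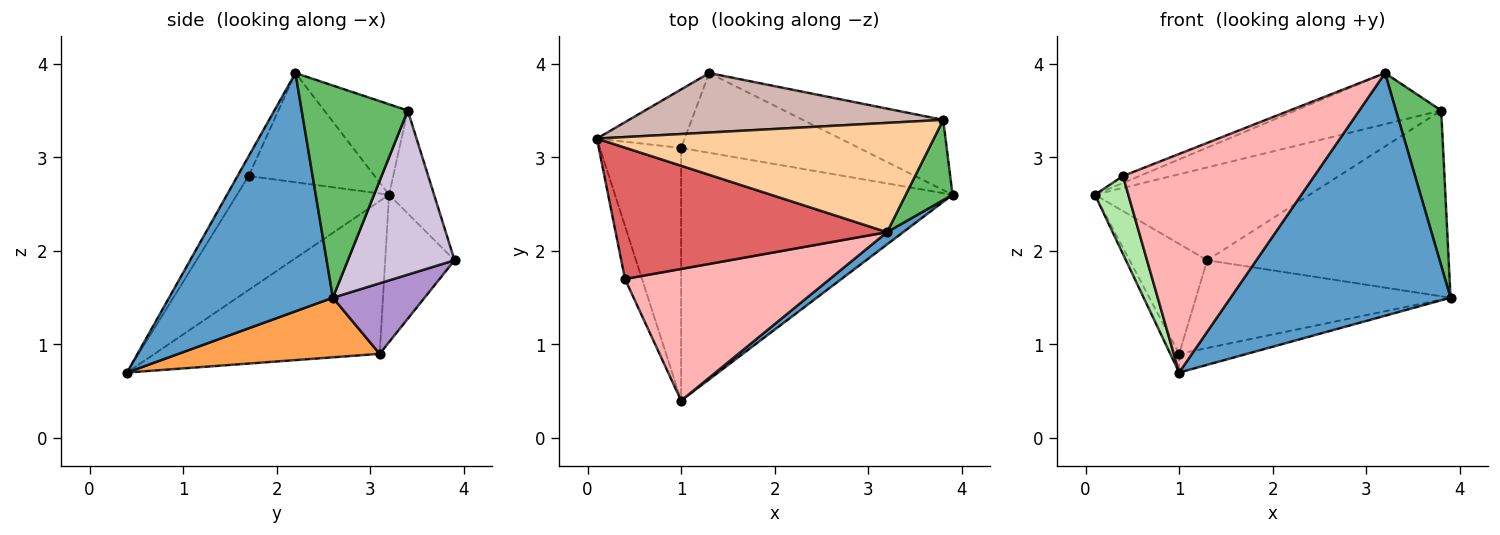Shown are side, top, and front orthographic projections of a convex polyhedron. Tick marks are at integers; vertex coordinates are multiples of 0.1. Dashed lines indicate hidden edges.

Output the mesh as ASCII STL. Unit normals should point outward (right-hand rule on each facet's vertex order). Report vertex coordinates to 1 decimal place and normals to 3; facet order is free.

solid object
 facet normal 0.597 -0.801 0.040
  outer loop
   vertex 3.2 2.2 3.9
   vertex 1.0 0.4 0.7
   vertex 3.9 2.6 1.5
  endloop
 endfacet
 facet normal -0.882 0.035 -0.469
  outer loop
   vertex 1.0 3.1 0.9
   vertex 1.0 0.4 0.7
   vertex 0.1 3.2 2.6
  endloop
 endfacet
 facet normal 0.214 0.072 -0.974
  outer loop
   vertex 1.0 3.1 0.9
   vertex 3.9 2.6 1.5
   vertex 1.0 0.4 0.7
  endloop
 endfacet
 facet normal -0.236 0.412 0.880
  outer loop
   vertex 3.8 3.4 3.5
   vertex 0.1 3.2 2.6
   vertex 3.2 2.2 3.9
  endloop
 endfacet
 facet normal 0.901 -0.384 0.199
  outer loop
   vertex 3.8 3.4 3.5
   vertex 3.2 2.2 3.9
   vertex 3.9 2.6 1.5
  endloop
 endfacet
 facet normal -0.966 -0.213 -0.145
  outer loop
   vertex 0.4 1.7 2.8
   vertex 0.1 3.2 2.6
   vertex 1.0 0.4 0.7
  endloop
 endfacet
 facet normal -0.373 0.049 0.927
  outer loop
   vertex 0.4 1.7 2.8
   vertex 3.2 2.2 3.9
   vertex 0.1 3.2 2.6
  endloop
 endfacet
 facet normal -0.050 -0.856 0.515
  outer loop
   vertex 0.4 1.7 2.8
   vertex 1.0 0.4 0.7
   vertex 3.2 2.2 3.9
  endloop
 endfacet
 facet normal 0.258 0.715 -0.650
  outer loop
   vertex 1.3 3.9 1.9
   vertex 3.9 2.6 1.5
   vertex 1.0 3.1 0.9
  endloop
 endfacet
 facet normal 0.382 0.864 -0.327
  outer loop
   vertex 1.3 3.9 1.9
   vertex 3.8 3.4 3.5
   vertex 3.9 2.6 1.5
  endloop
 endfacet
 facet normal -0.619 0.693 -0.369
  outer loop
   vertex 1.3 3.9 1.9
   vertex 1.0 3.1 0.9
   vertex 0.1 3.2 2.6
  endloop
 endfacet
 facet normal -0.174 0.829 0.531
  outer loop
   vertex 1.3 3.9 1.9
   vertex 0.1 3.2 2.6
   vertex 3.8 3.4 3.5
  endloop
 endfacet
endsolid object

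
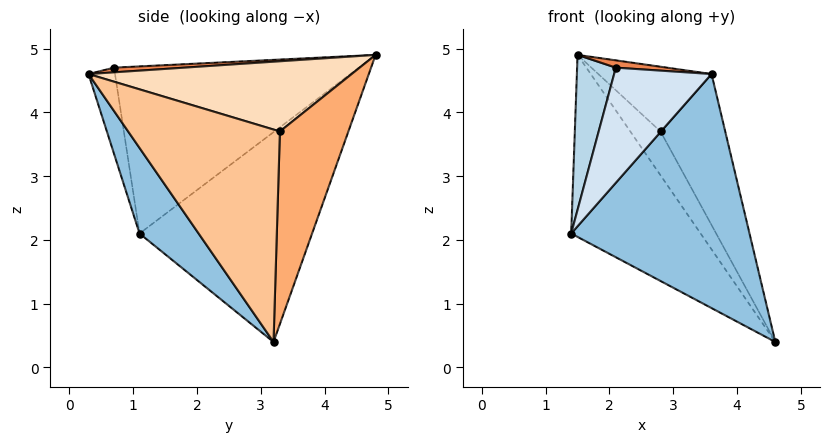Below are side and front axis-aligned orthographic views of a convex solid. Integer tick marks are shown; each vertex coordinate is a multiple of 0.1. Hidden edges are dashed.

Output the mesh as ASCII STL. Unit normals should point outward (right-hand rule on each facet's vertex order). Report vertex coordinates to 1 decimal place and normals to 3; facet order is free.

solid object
 facet normal -0.636 0.477 -0.607
  outer loop
   vertex 1.5 4.8 4.9
   vertex 4.6 3.2 0.4
   vertex 1.4 1.1 2.1
  endloop
 endfacet
 facet normal 0.272 -0.821 -0.502
  outer loop
   vertex 3.6 0.3 4.6
   vertex 1.4 1.1 2.1
   vertex 4.6 3.2 0.4
  endloop
 endfacet
 facet normal -0.960 -0.152 0.235
  outer loop
   vertex 2.1 0.7 4.7
   vertex 1.5 4.8 4.9
   vertex 1.4 1.1 2.1
  endloop
 endfacet
 facet normal -0.262 -0.962 -0.078
  outer loop
   vertex 2.1 0.7 4.7
   vertex 1.4 1.1 2.1
   vertex 3.6 0.3 4.6
  endloop
 endfacet
 facet normal 0.056 -0.041 0.998
  outer loop
   vertex 2.1 0.7 4.7
   vertex 3.6 0.3 4.6
   vertex 1.5 4.8 4.9
  endloop
 endfacet
 facet normal 0.823 0.363 0.438
  outer loop
   vertex 2.8 3.3 3.7
   vertex 4.6 3.2 0.4
   vertex 1.5 4.8 4.9
  endloop
 endfacet
 facet normal 0.826 0.352 0.440
  outer loop
   vertex 2.8 3.3 3.7
   vertex 3.6 0.3 4.6
   vertex 4.6 3.2 0.4
  endloop
 endfacet
 facet normal 0.821 0.353 0.448
  outer loop
   vertex 2.8 3.3 3.7
   vertex 1.5 4.8 4.9
   vertex 3.6 0.3 4.6
  endloop
 endfacet
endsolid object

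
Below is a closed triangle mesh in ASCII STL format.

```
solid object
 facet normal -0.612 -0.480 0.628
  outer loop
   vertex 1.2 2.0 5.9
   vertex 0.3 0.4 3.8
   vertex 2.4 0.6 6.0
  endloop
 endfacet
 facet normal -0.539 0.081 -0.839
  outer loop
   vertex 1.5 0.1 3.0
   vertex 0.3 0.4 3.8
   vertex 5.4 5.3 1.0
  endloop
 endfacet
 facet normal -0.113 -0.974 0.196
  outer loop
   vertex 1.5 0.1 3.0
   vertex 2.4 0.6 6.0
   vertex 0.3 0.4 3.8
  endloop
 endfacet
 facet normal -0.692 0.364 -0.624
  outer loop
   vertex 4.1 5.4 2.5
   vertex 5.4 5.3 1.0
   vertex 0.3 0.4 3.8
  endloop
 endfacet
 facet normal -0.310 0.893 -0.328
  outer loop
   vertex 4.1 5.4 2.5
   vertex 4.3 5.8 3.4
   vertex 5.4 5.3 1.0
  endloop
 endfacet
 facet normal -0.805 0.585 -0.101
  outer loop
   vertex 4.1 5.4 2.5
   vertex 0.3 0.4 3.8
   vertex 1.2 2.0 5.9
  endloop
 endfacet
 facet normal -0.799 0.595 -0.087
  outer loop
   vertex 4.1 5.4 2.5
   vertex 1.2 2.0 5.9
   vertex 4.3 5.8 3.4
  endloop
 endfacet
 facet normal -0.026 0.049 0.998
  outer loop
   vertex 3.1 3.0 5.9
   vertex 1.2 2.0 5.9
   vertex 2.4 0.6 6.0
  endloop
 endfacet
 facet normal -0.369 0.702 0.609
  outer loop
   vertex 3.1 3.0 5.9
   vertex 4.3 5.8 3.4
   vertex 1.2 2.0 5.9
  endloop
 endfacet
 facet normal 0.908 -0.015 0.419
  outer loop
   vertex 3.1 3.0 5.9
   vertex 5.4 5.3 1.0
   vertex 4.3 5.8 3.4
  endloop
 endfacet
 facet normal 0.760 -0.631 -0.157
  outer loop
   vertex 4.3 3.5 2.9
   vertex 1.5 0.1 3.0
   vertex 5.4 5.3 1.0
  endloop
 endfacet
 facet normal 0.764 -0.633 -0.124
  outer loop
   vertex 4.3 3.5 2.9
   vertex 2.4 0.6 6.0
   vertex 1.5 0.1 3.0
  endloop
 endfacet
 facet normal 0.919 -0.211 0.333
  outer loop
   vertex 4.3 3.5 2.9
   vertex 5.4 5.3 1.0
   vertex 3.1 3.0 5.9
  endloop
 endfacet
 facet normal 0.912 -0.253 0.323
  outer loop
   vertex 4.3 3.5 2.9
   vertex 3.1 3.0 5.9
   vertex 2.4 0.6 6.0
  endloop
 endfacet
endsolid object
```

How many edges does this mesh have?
21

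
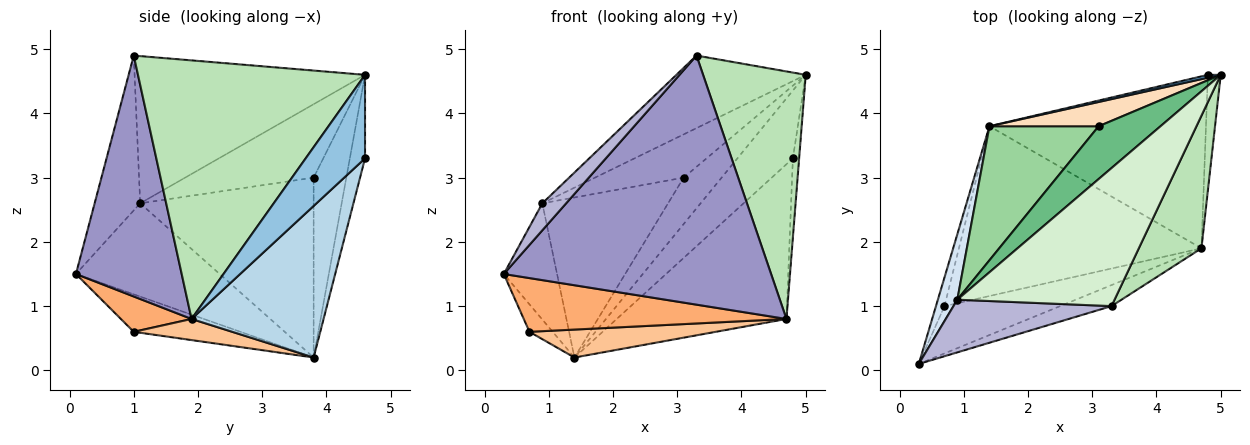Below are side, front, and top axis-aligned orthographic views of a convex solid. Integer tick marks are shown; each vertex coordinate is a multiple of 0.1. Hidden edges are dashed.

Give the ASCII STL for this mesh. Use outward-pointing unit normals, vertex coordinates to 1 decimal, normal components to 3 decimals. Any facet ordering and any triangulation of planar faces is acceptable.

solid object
 facet normal -0.264 0.964 0.041
  outer loop
   vertex 4.8 4.6 3.3
   vertex 1.4 3.8 0.2
   vertex 5.0 4.6 4.6
  endloop
 endfacet
 facet normal 0.983 0.104 -0.151
  outer loop
   vertex 4.7 1.9 0.8
   vertex 4.8 4.6 3.3
   vertex 5.0 4.6 4.6
  endloop
 endfacet
 facet normal 0.462 0.593 -0.659
  outer loop
   vertex 4.7 1.9 0.8
   vertex 1.4 3.8 0.2
   vertex 4.8 4.6 3.3
  endloop
 endfacet
 facet normal -0.920 0.341 0.192
  outer loop
   vertex 0.9 1.1 2.6
   vertex 1.4 3.8 0.2
   vertex 0.3 0.1 1.5
  endloop
 endfacet
 facet normal -0.954 0.208 -0.216
  outer loop
   vertex 0.7 1.0 0.6
   vertex 0.3 0.1 1.5
   vertex 1.4 3.8 0.2
  endloop
 endfacet
 facet normal 0.198 -0.736 -0.648
  outer loop
   vertex 0.7 1.0 0.6
   vertex 4.7 1.9 0.8
   vertex 0.3 0.1 1.5
  endloop
 endfacet
 facet normal 0.086 -0.162 -0.983
  outer loop
   vertex 0.7 1.0 0.6
   vertex 1.4 3.8 0.2
   vertex 4.7 1.9 0.8
  endloop
 endfacet
 facet normal -0.607 0.704 0.368
  outer loop
   vertex 3.1 3.8 3.0
   vertex 5.0 4.6 4.6
   vertex 1.4 3.8 0.2
  endloop
 endfacet
 facet normal -0.676 0.467 0.570
  outer loop
   vertex 3.1 3.8 3.0
   vertex 0.9 1.1 2.6
   vertex 5.0 4.6 4.6
  endloop
 endfacet
 facet normal -0.727 0.527 0.441
  outer loop
   vertex 3.1 3.8 3.0
   vertex 1.4 3.8 0.2
   vertex 0.9 1.1 2.6
  endloop
 endfacet
 facet normal 0.890 -0.402 0.216
  outer loop
   vertex 3.3 1.0 4.9
   vertex 4.7 1.9 0.8
   vertex 5.0 4.6 4.6
  endloop
 endfacet
 facet normal -0.638 0.358 0.682
  outer loop
   vertex 3.3 1.0 4.9
   vertex 5.0 4.6 4.6
   vertex 0.9 1.1 2.6
  endloop
 endfacet
 facet normal 0.367 -0.927 -0.078
  outer loop
   vertex 3.3 1.0 4.9
   vertex 0.3 0.1 1.5
   vertex 4.7 1.9 0.8
  endloop
 endfacet
 facet normal -0.657 -0.344 0.671
  outer loop
   vertex 3.3 1.0 4.9
   vertex 0.9 1.1 2.6
   vertex 0.3 0.1 1.5
  endloop
 endfacet
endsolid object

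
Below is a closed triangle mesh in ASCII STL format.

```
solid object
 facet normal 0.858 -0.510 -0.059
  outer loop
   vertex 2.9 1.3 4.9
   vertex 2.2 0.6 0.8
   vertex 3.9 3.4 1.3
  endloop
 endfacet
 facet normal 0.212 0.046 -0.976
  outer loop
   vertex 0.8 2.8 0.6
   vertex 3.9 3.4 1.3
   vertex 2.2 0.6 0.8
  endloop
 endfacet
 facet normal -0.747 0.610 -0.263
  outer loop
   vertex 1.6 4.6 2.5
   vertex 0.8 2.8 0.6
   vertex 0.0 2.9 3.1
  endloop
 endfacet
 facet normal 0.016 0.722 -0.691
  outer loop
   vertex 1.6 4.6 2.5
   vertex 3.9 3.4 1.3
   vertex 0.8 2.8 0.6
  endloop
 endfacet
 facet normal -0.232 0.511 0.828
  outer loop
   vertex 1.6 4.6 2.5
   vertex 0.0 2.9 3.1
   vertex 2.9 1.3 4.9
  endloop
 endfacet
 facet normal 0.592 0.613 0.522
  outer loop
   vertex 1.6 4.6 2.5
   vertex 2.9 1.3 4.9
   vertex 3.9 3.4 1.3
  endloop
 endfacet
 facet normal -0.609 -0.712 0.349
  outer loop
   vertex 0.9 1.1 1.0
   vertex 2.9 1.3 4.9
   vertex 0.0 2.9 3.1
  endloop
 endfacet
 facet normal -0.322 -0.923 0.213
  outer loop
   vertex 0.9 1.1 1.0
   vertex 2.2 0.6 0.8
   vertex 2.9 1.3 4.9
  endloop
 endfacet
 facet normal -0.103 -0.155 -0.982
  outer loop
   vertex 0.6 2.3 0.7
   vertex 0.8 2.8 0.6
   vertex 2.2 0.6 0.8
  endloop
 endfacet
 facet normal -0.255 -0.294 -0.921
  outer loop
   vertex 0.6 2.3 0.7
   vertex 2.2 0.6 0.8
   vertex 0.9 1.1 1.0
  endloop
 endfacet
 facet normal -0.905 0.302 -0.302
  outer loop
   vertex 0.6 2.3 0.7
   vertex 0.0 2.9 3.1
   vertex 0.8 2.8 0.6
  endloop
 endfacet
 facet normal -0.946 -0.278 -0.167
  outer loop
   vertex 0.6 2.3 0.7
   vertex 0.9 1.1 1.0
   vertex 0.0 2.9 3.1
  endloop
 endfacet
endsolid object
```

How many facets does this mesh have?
12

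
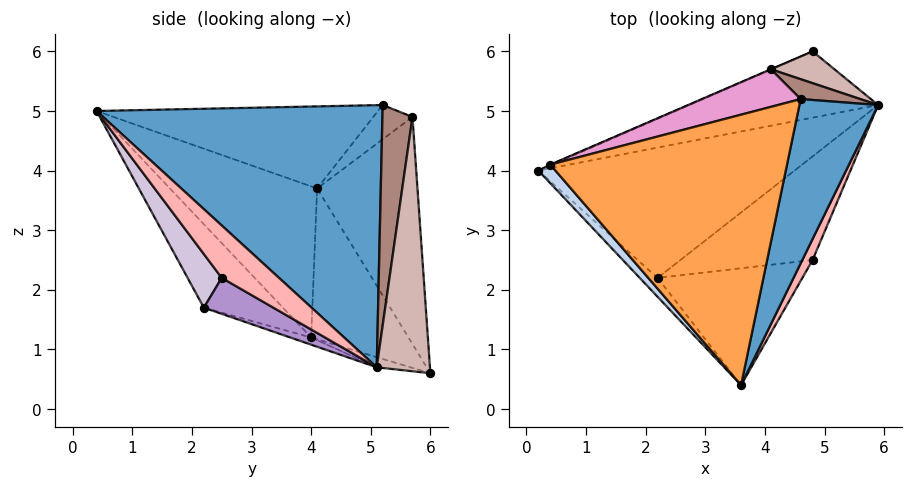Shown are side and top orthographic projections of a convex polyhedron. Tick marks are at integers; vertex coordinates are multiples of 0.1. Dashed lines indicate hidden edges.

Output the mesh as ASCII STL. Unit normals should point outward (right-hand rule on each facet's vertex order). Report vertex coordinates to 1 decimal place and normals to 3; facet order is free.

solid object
 facet normal 0.938 -0.201 0.282
  outer loop
   vertex 4.6 5.2 5.1
   vertex 3.6 0.4 5.0
   vertex 5.9 5.1 0.7
  endloop
 endfacet
 facet normal -0.768 -0.634 0.087
  outer loop
   vertex 0.4 4.1 3.7
   vertex 0.2 4.0 1.2
   vertex 3.6 0.4 5.0
  endloop
 endfacet
 facet normal -0.327 0.049 0.944
  outer loop
   vertex 0.4 4.1 3.7
   vertex 3.6 0.4 5.0
   vertex 4.6 5.2 5.1
  endloop
 endfacet
 facet normal -0.027 -0.295 -0.955
  outer loop
   vertex 2.2 2.2 1.7
   vertex 0.2 4.0 1.2
   vertex 5.9 5.1 0.7
  endloop
 endfacet
 facet normal -0.643 -0.753 -0.138
  outer loop
   vertex 2.2 2.2 1.7
   vertex 3.6 0.4 5.0
   vertex 0.2 4.0 1.2
  endloop
 endfacet
 facet normal -0.053 -0.174 -0.983
  outer loop
   vertex 4.8 6.0 0.6
   vertex 5.9 5.1 0.7
   vertex 0.2 4.0 1.2
  endloop
 endfacet
 facet normal -0.399 0.917 -0.005
  outer loop
   vertex 4.8 6.0 0.6
   vertex 0.2 4.0 1.2
   vertex 0.4 4.1 3.7
  endloop
 endfacet
 facet normal 0.939 -0.291 0.184
  outer loop
   vertex 4.8 2.5 2.2
   vertex 5.9 5.1 0.7
   vertex 3.6 0.4 5.0
  endloop
 endfacet
 facet normal 0.218 -0.555 -0.802
  outer loop
   vertex 4.8 2.5 2.2
   vertex 2.2 2.2 1.7
   vertex 5.9 5.1 0.7
  endloop
 endfacet
 facet normal 0.197 -0.823 -0.533
  outer loop
   vertex 4.8 2.5 2.2
   vertex 3.6 0.4 5.0
   vertex 2.2 2.2 1.7
  endloop
 endfacet
 facet normal 0.659 0.731 0.178
  outer loop
   vertex 4.1 5.7 4.9
   vertex 4.6 5.2 5.1
   vertex 5.9 5.1 0.7
  endloop
 endfacet
 facet normal 0.617 0.772 0.154
  outer loop
   vertex 4.1 5.7 4.9
   vertex 5.9 5.1 0.7
   vertex 4.8 6.0 0.6
  endloop
 endfacet
 facet normal -0.328 0.050 0.944
  outer loop
   vertex 4.1 5.7 4.9
   vertex 0.4 4.1 3.7
   vertex 4.6 5.2 5.1
  endloop
 endfacet
 facet normal -0.397 0.918 -0.001
  outer loop
   vertex 4.1 5.7 4.9
   vertex 4.8 6.0 0.6
   vertex 0.4 4.1 3.7
  endloop
 endfacet
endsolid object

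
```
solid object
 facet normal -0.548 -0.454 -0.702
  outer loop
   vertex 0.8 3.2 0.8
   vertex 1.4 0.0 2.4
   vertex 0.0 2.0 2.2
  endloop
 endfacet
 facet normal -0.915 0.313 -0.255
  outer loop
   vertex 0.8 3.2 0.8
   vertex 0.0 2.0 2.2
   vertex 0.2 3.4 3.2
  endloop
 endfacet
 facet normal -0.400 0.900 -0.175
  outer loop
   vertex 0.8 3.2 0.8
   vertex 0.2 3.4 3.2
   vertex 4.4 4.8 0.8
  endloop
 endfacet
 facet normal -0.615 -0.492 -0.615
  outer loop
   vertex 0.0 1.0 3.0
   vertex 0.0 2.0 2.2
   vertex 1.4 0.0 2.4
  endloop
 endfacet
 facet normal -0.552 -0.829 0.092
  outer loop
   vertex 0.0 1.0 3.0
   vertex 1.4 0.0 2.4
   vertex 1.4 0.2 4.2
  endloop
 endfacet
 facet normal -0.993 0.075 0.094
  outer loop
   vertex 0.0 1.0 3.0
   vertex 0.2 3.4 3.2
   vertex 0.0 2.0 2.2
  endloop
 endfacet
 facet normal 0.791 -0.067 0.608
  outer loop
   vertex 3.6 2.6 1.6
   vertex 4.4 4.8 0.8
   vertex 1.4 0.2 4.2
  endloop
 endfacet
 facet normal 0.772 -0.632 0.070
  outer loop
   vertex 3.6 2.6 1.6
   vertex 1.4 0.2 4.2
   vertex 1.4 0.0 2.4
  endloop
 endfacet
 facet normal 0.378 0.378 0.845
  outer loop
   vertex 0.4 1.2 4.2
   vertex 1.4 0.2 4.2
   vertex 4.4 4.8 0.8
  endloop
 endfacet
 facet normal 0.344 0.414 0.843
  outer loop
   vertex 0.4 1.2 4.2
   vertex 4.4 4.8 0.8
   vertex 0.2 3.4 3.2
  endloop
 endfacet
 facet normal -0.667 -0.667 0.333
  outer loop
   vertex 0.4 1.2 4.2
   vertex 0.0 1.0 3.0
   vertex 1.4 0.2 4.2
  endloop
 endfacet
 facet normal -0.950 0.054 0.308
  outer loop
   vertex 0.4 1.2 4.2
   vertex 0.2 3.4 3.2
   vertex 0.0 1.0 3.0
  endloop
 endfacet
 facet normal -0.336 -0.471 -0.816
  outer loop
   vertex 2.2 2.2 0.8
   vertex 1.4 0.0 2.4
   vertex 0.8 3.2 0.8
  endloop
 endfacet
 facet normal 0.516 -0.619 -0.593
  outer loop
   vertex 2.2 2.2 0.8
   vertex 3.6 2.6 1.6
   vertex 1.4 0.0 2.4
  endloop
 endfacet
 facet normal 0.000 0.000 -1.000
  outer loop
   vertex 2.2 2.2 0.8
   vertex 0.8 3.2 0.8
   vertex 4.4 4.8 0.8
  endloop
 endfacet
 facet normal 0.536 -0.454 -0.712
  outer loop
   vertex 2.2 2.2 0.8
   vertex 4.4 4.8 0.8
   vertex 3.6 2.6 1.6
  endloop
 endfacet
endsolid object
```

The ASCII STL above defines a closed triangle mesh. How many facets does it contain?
16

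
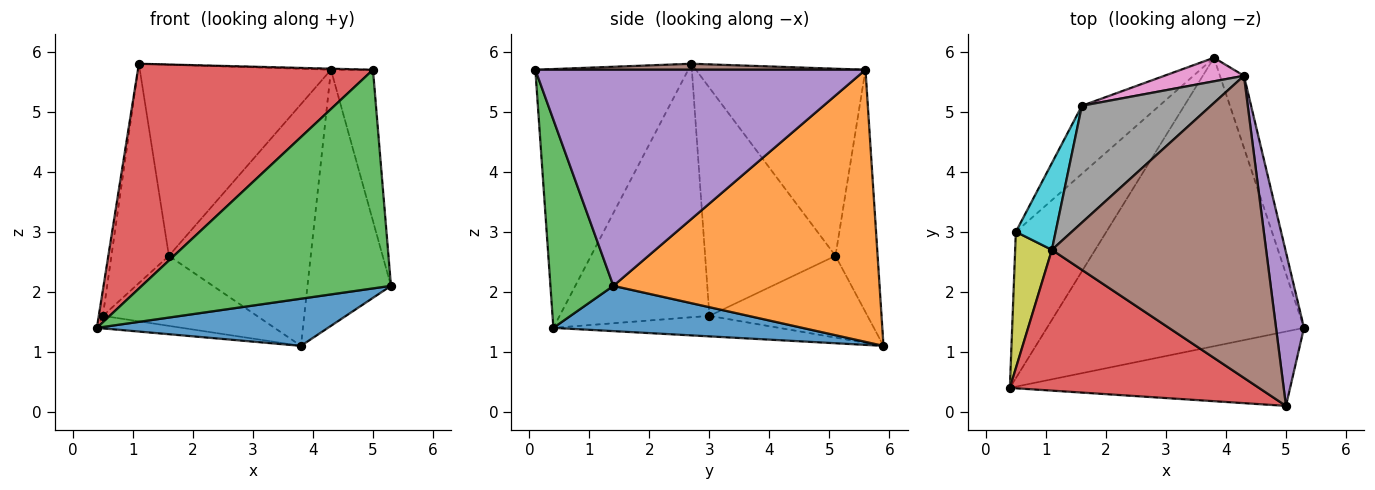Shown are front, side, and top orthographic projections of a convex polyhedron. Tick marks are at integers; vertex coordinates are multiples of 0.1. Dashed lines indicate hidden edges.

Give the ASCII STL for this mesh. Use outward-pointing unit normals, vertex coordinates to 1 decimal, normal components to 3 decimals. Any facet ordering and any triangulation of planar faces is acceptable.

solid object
 facet normal 0.171 -0.159 -0.972
  outer loop
   vertex 3.8 5.9 1.1
   vertex 5.3 1.4 2.1
   vertex 0.4 0.4 1.4
  endloop
 endfacet
 facet normal 0.951 0.298 -0.084
  outer loop
   vertex 4.3 5.6 5.7
   vertex 5.3 1.4 2.1
   vertex 3.8 5.9 1.1
  endloop
 endfacet
 facet normal 0.233 -0.921 -0.313
  outer loop
   vertex 5.0 0.1 5.7
   vertex 0.4 0.4 1.4
   vertex 5.3 1.4 2.1
  endloop
 endfacet
 facet normal -0.483 -0.742 0.465
  outer loop
   vertex 5.0 0.1 5.7
   vertex 1.1 2.7 5.8
   vertex 0.4 0.4 1.4
  endloop
 endfacet
 facet normal 0.984 0.125 0.127
  outer loop
   vertex 5.0 0.1 5.7
   vertex 5.3 1.4 2.1
   vertex 4.3 5.6 5.7
  endloop
 endfacet
 facet normal 0.028 0.004 1.000
  outer loop
   vertex 5.0 0.1 5.7
   vertex 4.3 5.6 5.7
   vertex 1.1 2.7 5.8
  endloop
 endfacet
 facet normal -0.284 0.954 0.093
  outer loop
   vertex 1.6 5.1 2.6
   vertex 4.3 5.6 5.7
   vertex 3.8 5.9 1.1
  endloop
 endfacet
 facet normal -0.604 0.680 0.416
  outer loop
   vertex 1.6 5.1 2.6
   vertex 1.1 2.7 5.8
   vertex 4.3 5.6 5.7
  endloop
 endfacet
 facet normal -0.989 0.027 0.143
  outer loop
   vertex 0.5 3.0 1.6
   vertex 0.4 0.4 1.4
   vertex 1.1 2.7 5.8
  endloop
 endfacet
 facet normal -0.904 0.398 0.158
  outer loop
   vertex 0.5 3.0 1.6
   vertex 1.1 2.7 5.8
   vertex 1.6 5.1 2.6
  endloop
 endfacet
 facet normal -0.220 0.083 -0.972
  outer loop
   vertex 0.5 3.0 1.6
   vertex 3.8 5.9 1.1
   vertex 0.4 0.4 1.4
  endloop
 endfacet
 facet normal -0.593 0.578 -0.561
  outer loop
   vertex 0.5 3.0 1.6
   vertex 1.6 5.1 2.6
   vertex 3.8 5.9 1.1
  endloop
 endfacet
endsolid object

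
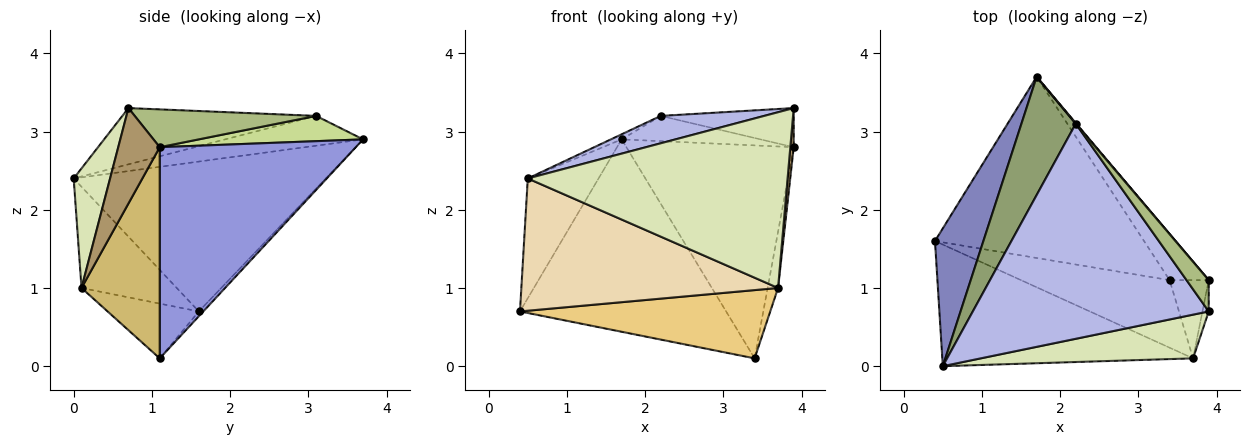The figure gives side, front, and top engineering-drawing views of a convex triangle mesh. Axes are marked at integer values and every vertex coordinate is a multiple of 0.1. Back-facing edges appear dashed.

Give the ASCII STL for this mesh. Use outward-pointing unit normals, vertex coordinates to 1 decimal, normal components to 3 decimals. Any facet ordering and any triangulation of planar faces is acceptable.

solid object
 facet normal -0.016 0.728 -0.685
  outer loop
   vertex 3.4 1.1 0.1
   vertex 0.4 1.6 0.7
   vertex 1.7 3.7 2.9
  endloop
 endfacet
 facet normal -0.919 0.258 0.297
  outer loop
   vertex 0.5 0.0 2.4
   vertex 1.7 3.7 2.9
   vertex 0.4 1.6 0.7
  endloop
 endfacet
 facet normal 0.753 0.643 -0.139
  outer loop
   vertex 3.9 1.1 2.8
   vertex 3.4 1.1 0.1
   vertex 1.7 3.7 2.9
  endloop
 endfacet
 facet normal -0.230 -0.123 0.965
  outer loop
   vertex 2.2 3.1 3.2
   vertex 0.5 0.0 2.4
   vertex 3.9 0.7 3.3
  endloop
 endfacet
 facet normal -0.481 0.037 0.876
  outer loop
   vertex 2.2 3.1 3.2
   vertex 1.7 3.7 2.9
   vertex 0.5 0.0 2.4
  endloop
 endfacet
 facet normal 0.729 0.534 0.427
  outer loop
   vertex 2.2 3.1 3.2
   vertex 3.9 0.7 3.3
   vertex 3.9 1.1 2.8
  endloop
 endfacet
 facet normal 0.764 0.645 0.018
  outer loop
   vertex 2.2 3.1 3.2
   vertex 3.9 1.1 2.8
   vertex 1.7 3.7 2.9
  endloop
 endfacet
 facet normal 0.135 -0.962 0.239
  outer loop
   vertex 3.7 0.1 1.0
   vertex 3.9 0.7 3.3
   vertex 0.5 0.0 2.4
  endloop
 endfacet
 facet normal 0.995 -0.082 -0.065
  outer loop
   vertex 3.7 0.1 1.0
   vertex 3.9 1.1 2.8
   vertex 3.9 0.7 3.3
  endloop
 endfacet
 facet normal 0.975 0.130 -0.181
  outer loop
   vertex 3.7 0.1 1.0
   vertex 3.4 1.1 0.1
   vertex 3.9 1.1 2.8
  endloop
 endfacet
 facet normal -0.251 -0.688 -0.681
  outer loop
   vertex 3.7 0.1 1.0
   vertex 0.4 1.6 0.7
   vertex 3.4 1.1 0.1
  endloop
 endfacet
 facet normal -0.263 -0.710 -0.653
  outer loop
   vertex 3.7 0.1 1.0
   vertex 0.5 0.0 2.4
   vertex 0.4 1.6 0.7
  endloop
 endfacet
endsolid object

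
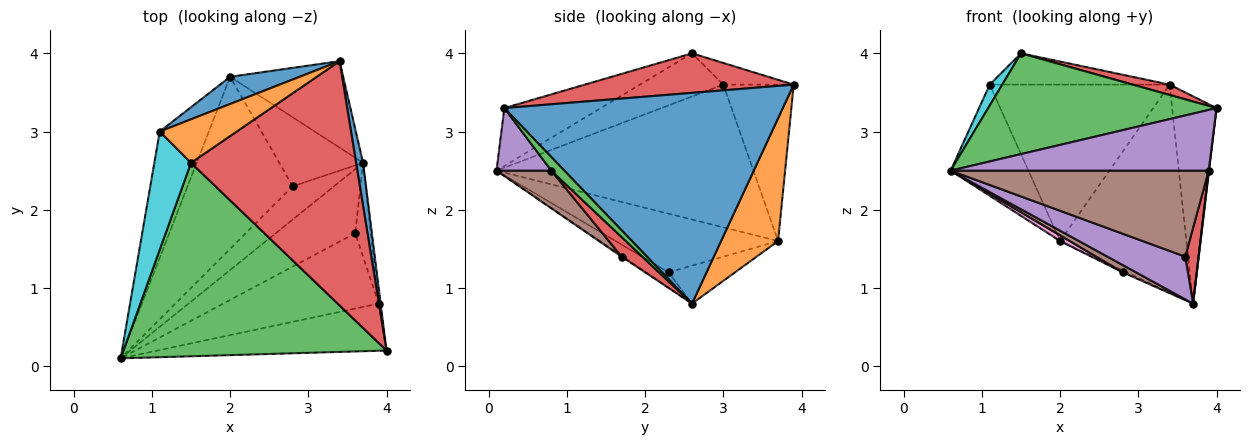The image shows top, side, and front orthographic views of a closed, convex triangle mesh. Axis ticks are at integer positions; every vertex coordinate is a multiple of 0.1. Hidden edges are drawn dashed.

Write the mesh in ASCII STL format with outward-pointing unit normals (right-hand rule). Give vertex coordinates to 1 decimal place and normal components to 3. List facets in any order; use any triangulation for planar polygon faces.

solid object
 facet normal 0.987 0.157 0.033
  outer loop
   vertex 3.7 2.6 0.8
   vertex 3.4 3.9 3.6
   vertex 4.0 0.2 3.3
  endloop
 endfacet
 facet normal 0.385 0.852 -0.354
  outer loop
   vertex 2.0 3.7 1.6
   vertex 3.4 3.9 3.6
   vertex 3.7 2.6 0.8
  endloop
 endfacet
 facet normal -0.191 -0.453 0.871
  outer loop
   vertex 1.5 2.6 4.0
   vertex 0.6 0.1 2.5
   vertex 4.0 0.2 3.3
  endloop
 endfacet
 facet normal 0.233 -0.041 0.972
  outer loop
   vertex 1.5 2.6 4.0
   vertex 4.0 0.2 3.3
   vertex 3.4 3.9 3.6
  endloop
 endfacet
 facet normal -0.010 -0.554 -0.833
  outer loop
   vertex 3.6 1.7 1.4
   vertex 0.6 0.1 2.5
   vertex 3.7 2.6 0.8
  endloop
 endfacet
 facet normal -0.341 -0.202 -0.918
  outer loop
   vertex 2.8 2.3 1.2
   vertex 3.7 2.6 0.8
   vertex 0.6 0.1 2.5
  endloop
 endfacet
 facet normal -0.487 -0.029 -0.873
  outer loop
   vertex 2.8 2.3 1.2
   vertex 0.6 0.1 2.5
   vertex 2.0 3.7 1.6
  endloop
 endfacet
 facet normal -0.413 0.024 -0.911
  outer loop
   vertex 2.8 2.3 1.2
   vertex 2.0 3.7 1.6
   vertex 3.7 2.6 0.8
  endloop
 endfacet
 facet normal -0.909 0.275 -0.313
  outer loop
   vertex 1.1 3.0 3.6
   vertex 2.0 3.7 1.6
   vertex 0.6 0.1 2.5
  endloop
 endfacet
 facet normal -0.757 -0.114 0.643
  outer loop
   vertex 1.1 3.0 3.6
   vertex 0.6 0.1 2.5
   vertex 1.5 2.6 4.0
  endloop
 endfacet
 facet normal -0.360 0.919 0.160
  outer loop
   vertex 1.1 3.0 3.6
   vertex 3.4 3.9 3.6
   vertex 2.0 3.7 1.6
  endloop
 endfacet
 facet normal -0.223 0.569 0.792
  outer loop
   vertex 1.1 3.0 3.6
   vertex 1.5 2.6 4.0
   vertex 3.4 3.9 3.6
  endloop
 endfacet
 facet normal 0.990 -0.024 -0.141
  outer loop
   vertex 3.9 0.8 2.5
   vertex 3.7 2.6 0.8
   vertex 4.0 0.2 3.3
  endloop
 endfacet
 facet normal 0.698 -0.450 -0.558
  outer loop
   vertex 3.9 0.8 2.5
   vertex 3.6 1.7 1.4
   vertex 3.7 2.6 0.8
  endloop
 endfacet
 facet normal 0.165 -0.779 -0.605
  outer loop
   vertex 3.9 0.8 2.5
   vertex 4.0 0.2 3.3
   vertex 0.6 0.1 2.5
  endloop
 endfacet
 facet normal 0.158 -0.743 -0.651
  outer loop
   vertex 3.9 0.8 2.5
   vertex 0.6 0.1 2.5
   vertex 3.6 1.7 1.4
  endloop
 endfacet
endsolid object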